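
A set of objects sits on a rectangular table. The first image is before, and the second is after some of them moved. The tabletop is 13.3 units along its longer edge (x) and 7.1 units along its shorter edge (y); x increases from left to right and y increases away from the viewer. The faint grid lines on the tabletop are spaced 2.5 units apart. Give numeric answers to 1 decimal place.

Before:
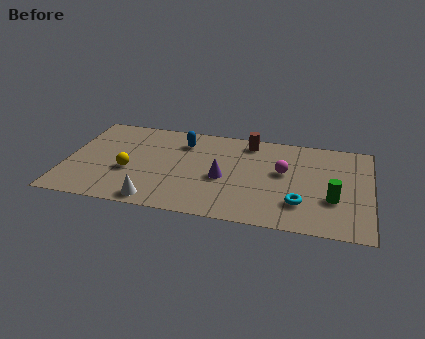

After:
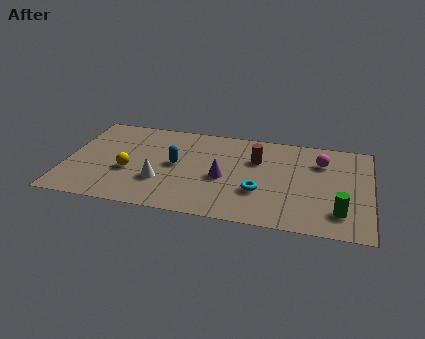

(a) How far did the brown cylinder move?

1.4

The brown cylinder moved from about (7.9, 6.1) to (8.3, 4.8), a distance of √(0.4² + 1.3²) ≈ 1.4.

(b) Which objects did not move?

the yellow sphere and the purple cone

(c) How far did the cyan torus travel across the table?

1.9

The cyan torus was near (10.3, 1.9) before and (8.5, 2.4) after, so it travelled √(1.8² + 0.5²) ≈ 1.9 units.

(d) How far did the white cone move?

1.5

The white cone was near (4.1, 0.8) before and (4.2, 2.3) after, so it travelled √(0.1² + 1.5²) ≈ 1.5 units.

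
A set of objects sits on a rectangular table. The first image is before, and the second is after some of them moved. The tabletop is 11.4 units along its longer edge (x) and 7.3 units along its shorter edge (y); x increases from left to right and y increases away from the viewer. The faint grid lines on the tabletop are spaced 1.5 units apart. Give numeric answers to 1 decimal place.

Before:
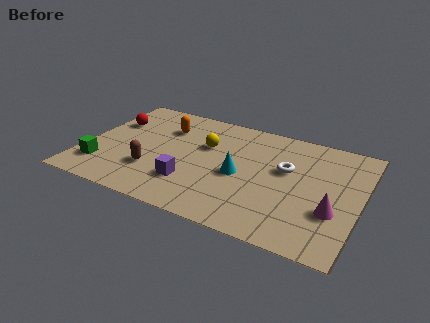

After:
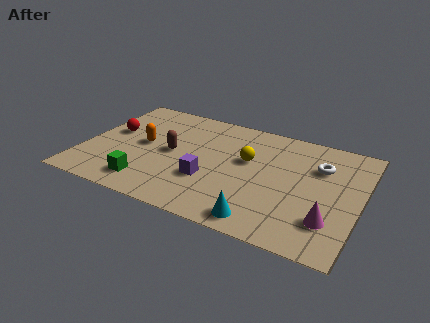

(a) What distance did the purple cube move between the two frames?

0.9

The purple cube moved from about (4.6, 2.0) to (5.3, 2.5), a distance of √(0.7² + 0.5²) ≈ 0.9.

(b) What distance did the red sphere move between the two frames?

0.7

The red sphere was near (0.9, 4.9) before and (1.0, 4.2) after, so it travelled √(0.1² + 0.7²) ≈ 0.7 units.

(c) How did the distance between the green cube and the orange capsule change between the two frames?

-1.7

The distance was about 4.2 in the first image and 2.5 in the second, so they moved 1.7 units closer together.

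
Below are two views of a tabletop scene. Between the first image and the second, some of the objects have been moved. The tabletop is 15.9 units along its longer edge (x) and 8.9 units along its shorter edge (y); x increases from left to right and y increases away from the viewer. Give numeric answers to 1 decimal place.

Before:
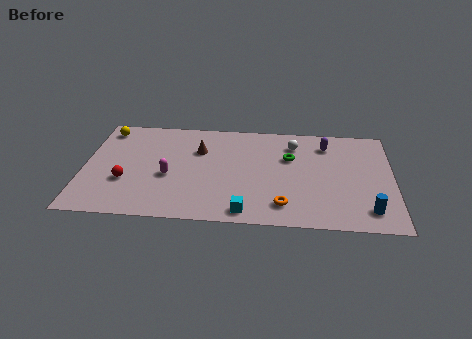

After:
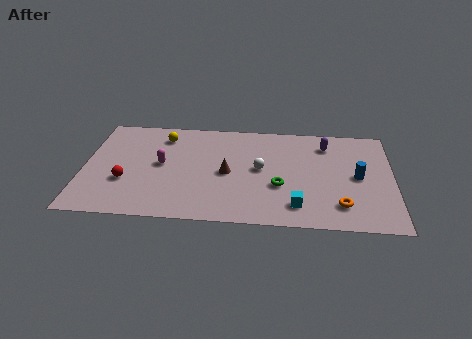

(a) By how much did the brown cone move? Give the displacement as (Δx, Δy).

(1.5, -1.9)

The brown cone was at about (5.9, 6.1) and moved to about (7.4, 4.2).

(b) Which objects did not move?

the purple capsule and the red sphere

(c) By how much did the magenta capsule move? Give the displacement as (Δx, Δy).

(-0.4, 1.0)

From the two frames, the magenta capsule sits at roughly (4.4, 3.7) before and (4.0, 4.7) after.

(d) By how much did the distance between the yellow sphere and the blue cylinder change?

-4.4

They were about 14.9 units apart before and 10.5 after — 4.4 units closer together.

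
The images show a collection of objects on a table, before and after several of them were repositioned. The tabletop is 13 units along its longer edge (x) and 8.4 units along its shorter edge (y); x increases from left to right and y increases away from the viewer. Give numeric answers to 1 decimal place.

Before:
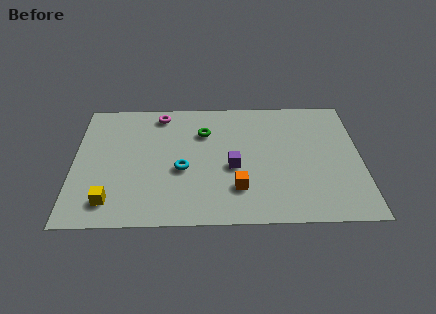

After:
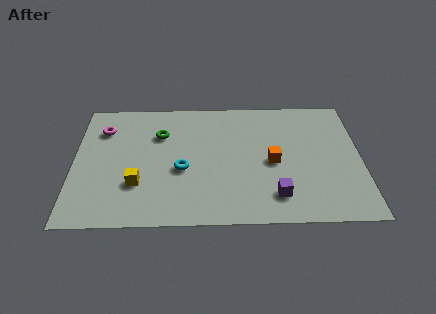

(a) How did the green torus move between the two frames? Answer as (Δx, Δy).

(-2.0, -0.1)

The green torus started near (5.9, 6.0) and ended near (3.9, 5.9).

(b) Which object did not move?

the cyan torus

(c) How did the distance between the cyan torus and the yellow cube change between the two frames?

-1.6

The distance was about 3.8 in the first image and 2.2 in the second, so they moved 1.6 units closer together.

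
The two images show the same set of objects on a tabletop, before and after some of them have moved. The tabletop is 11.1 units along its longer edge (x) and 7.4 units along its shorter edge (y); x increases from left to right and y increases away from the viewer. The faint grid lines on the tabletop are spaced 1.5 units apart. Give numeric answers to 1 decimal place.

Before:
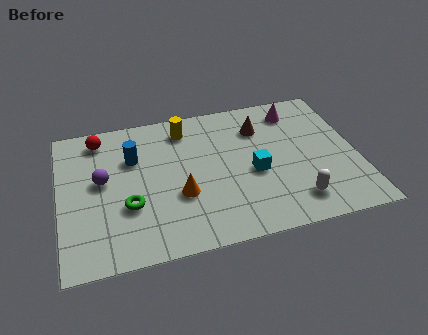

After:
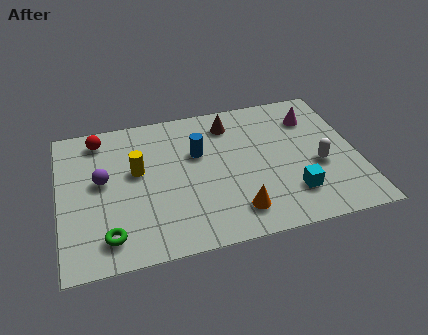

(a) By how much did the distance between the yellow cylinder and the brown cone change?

+1.1

They were about 2.9 units apart before and 4.0 after — 1.1 units further apart.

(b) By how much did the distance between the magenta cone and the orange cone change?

-0.4

Before: roughly 5.7 units apart; after: 5.3. That's 0.4 units closer together.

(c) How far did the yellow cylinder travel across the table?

2.6

From (4.8, 6.1) to (2.9, 4.3), the yellow cylinder covered √(1.9² + 1.8²) ≈ 2.6 units.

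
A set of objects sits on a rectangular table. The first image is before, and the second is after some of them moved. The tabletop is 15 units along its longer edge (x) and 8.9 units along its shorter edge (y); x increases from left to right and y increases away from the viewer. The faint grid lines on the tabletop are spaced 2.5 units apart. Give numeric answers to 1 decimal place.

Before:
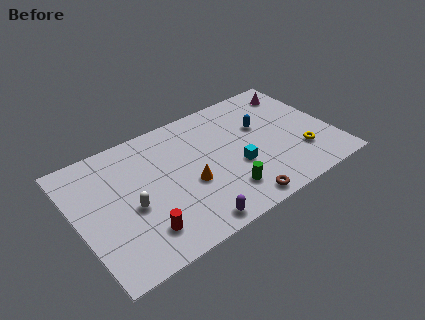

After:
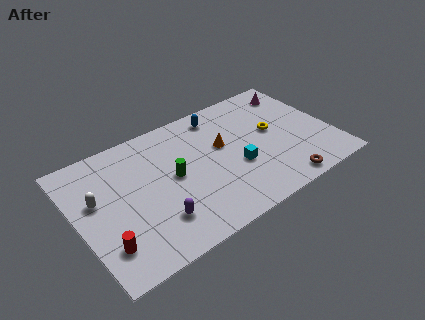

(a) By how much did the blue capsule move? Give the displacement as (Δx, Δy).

(-2.2, 2.0)

The blue capsule was at about (11.1, 5.6) and moved to about (8.9, 7.6).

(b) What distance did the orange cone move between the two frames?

2.9

The orange cone was near (6.4, 3.6) before and (8.7, 5.3) after, so it travelled √(2.3² + 1.7²) ≈ 2.9 units.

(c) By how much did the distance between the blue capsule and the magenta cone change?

+1.7

The distance was about 3.0 in the first image and 4.7 in the second, so they moved 1.7 units further apart.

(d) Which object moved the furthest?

the green cylinder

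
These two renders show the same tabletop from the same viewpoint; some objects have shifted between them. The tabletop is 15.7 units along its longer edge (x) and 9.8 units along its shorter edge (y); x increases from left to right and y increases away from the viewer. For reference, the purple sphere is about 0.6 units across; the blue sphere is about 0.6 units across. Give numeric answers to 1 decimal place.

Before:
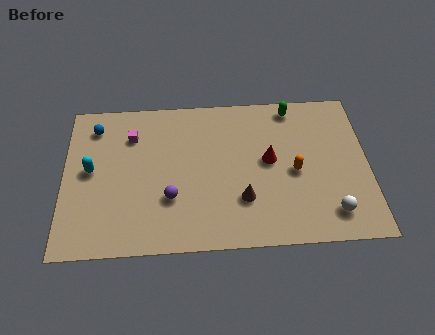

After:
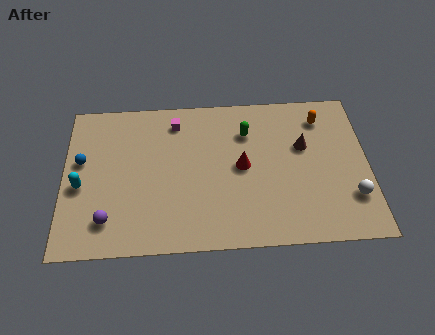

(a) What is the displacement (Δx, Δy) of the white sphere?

(1.1, 0.9)

From the two frames, the white sphere sits at roughly (13.7, 1.8) before and (14.8, 2.7) after.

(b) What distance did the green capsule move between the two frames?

2.8

From (11.9, 8.7) to (9.5, 7.2), the green capsule covered √(2.4² + 1.5²) ≈ 2.8 units.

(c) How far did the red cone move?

1.4

From (10.6, 5.3) to (9.2, 5.0), the red cone covered √(1.4² + 0.3²) ≈ 1.4 units.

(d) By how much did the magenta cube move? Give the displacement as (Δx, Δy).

(2.3, 0.8)

From the two frames, the magenta cube sits at roughly (3.5, 7.3) before and (5.8, 8.1) after.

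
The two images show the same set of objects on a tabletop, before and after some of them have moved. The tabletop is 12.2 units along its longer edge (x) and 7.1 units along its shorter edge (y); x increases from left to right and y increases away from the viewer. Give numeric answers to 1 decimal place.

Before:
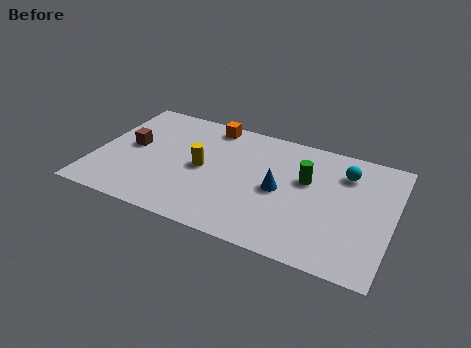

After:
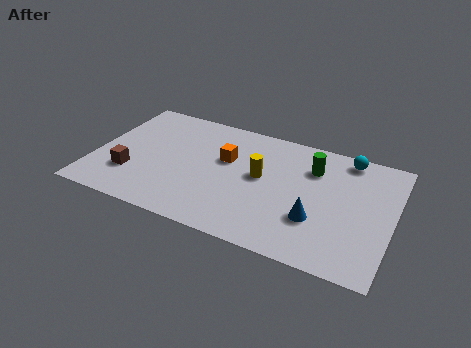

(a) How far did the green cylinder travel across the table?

0.8

The green cylinder was near (8.6, 4.4) before and (8.8, 5.2) after, so it travelled √(0.2² + 0.8²) ≈ 0.8 units.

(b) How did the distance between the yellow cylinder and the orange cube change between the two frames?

-1.2

They were about 2.8 units apart before and 1.6 after — 1.2 units closer together.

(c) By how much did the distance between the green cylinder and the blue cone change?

+1.5

The distance was about 1.4 in the first image and 2.9 in the second, so they moved 1.5 units further apart.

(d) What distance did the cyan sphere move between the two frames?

0.9

From (10.1, 5.4) to (10.1, 6.3), the cyan sphere covered √(0.0² + 0.9²) ≈ 0.9 units.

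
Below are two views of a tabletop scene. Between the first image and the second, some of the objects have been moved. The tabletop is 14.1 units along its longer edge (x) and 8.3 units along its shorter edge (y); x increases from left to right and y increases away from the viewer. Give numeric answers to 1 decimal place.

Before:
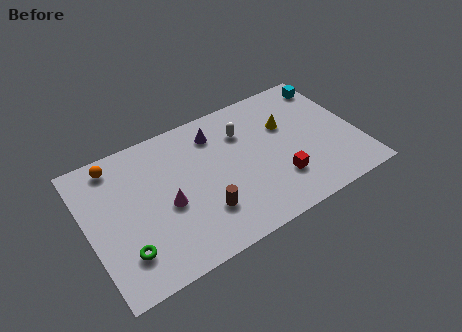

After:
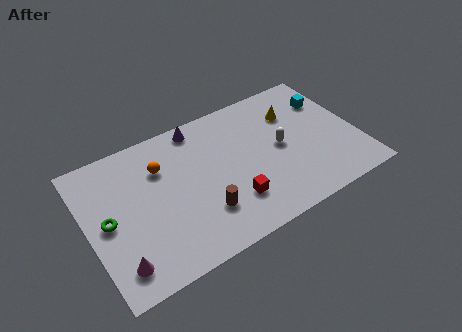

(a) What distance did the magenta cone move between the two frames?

3.5

The magenta cone was near (4.0, 3.6) before and (1.2, 1.5) after, so it travelled √(2.8² + 2.1²) ≈ 3.5 units.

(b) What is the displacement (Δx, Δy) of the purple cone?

(-0.8, 0.8)

From the two frames, the purple cone sits at roughly (7.0, 6.6) before and (6.2, 7.4) after.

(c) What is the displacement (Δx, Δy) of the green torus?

(-0.6, 2.1)

From the two frames, the green torus sits at roughly (1.6, 2.0) before and (1.0, 4.1) after.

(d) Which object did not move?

the brown cylinder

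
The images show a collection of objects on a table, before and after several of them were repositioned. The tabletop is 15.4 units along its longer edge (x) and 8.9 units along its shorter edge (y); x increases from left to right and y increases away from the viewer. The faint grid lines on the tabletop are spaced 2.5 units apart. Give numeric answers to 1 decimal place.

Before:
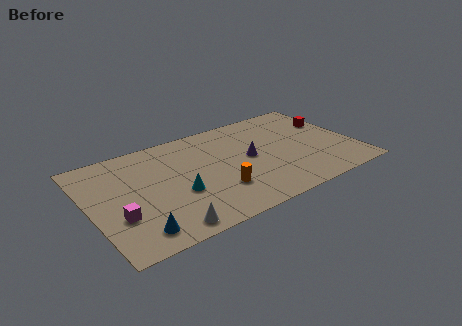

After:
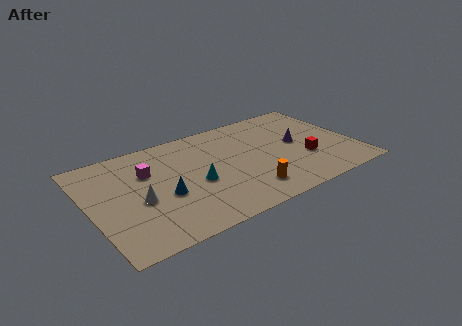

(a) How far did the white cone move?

3.0

The white cone was near (3.8, 1.0) before and (2.7, 3.8) after, so it travelled √(1.1² + 2.8²) ≈ 3.0 units.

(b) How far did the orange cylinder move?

1.8

From (7.1, 2.6) to (8.7, 1.8), the orange cylinder covered √(1.6² + 0.8²) ≈ 1.8 units.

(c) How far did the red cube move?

3.5

The red cube was near (14.5, 5.9) before and (12.4, 3.1) after, so it travelled √(2.1² + 2.8²) ≈ 3.5 units.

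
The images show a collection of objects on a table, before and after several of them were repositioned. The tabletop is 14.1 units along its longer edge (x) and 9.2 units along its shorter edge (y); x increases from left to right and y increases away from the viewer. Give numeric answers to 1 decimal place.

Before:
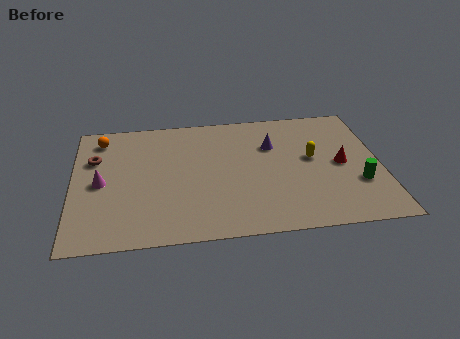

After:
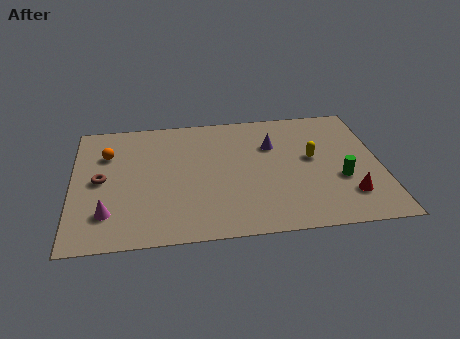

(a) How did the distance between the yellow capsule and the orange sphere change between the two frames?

-0.5

Before: roughly 10.0 units apart; after: 9.5. That's 0.5 units closer together.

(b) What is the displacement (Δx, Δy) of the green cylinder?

(-0.8, 0.4)

The green cylinder was at about (13.0, 3.0) and moved to about (12.2, 3.4).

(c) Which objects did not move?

the purple cone and the yellow capsule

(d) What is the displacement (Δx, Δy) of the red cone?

(0.2, -2.3)

The red cone started near (12.3, 4.5) and ended near (12.5, 2.2).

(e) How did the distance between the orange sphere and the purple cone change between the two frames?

-0.4

The distance was about 8.0 in the first image and 7.6 in the second, so they moved 0.4 units closer together.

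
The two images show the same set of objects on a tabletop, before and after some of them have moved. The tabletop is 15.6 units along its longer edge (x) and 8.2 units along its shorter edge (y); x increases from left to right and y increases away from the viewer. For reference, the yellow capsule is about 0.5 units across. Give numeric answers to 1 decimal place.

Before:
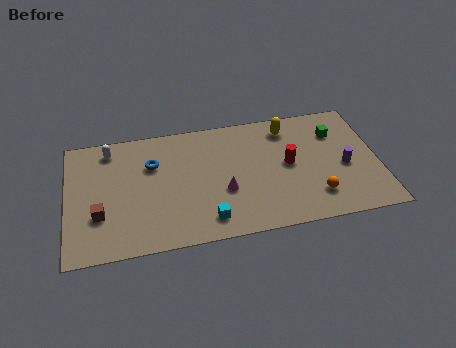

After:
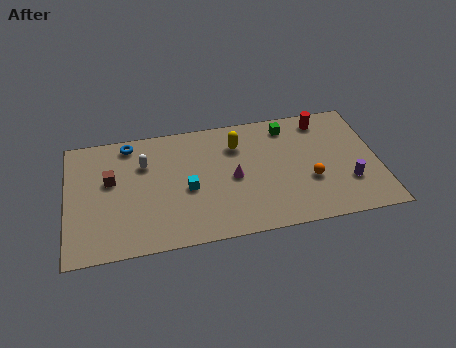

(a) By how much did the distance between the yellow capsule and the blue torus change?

-1.5

They were about 7.0 units apart before and 5.5 after — 1.5 units closer together.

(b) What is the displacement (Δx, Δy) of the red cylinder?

(1.9, 2.7)

The red cylinder started near (11.1, 4.3) and ended near (13.0, 7.0).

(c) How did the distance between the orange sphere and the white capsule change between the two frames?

-2.7

The distance was about 11.3 in the first image and 8.6 in the second, so they moved 2.7 units closer together.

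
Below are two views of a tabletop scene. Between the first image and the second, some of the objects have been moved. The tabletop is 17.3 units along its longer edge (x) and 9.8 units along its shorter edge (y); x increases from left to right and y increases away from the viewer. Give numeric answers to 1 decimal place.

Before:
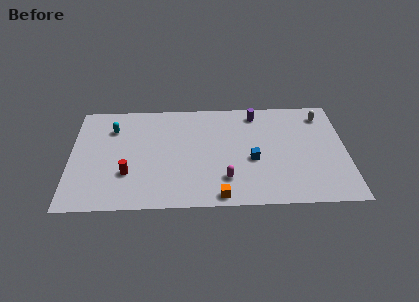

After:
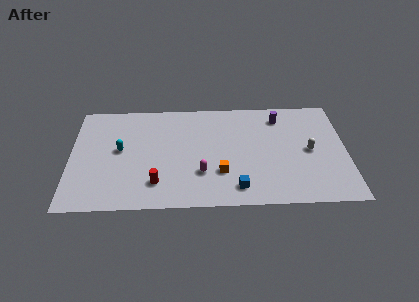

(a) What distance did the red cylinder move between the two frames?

2.0

The red cylinder moved from about (3.6, 3.1) to (5.4, 2.2), a distance of √(1.8² + 0.9²) ≈ 2.0.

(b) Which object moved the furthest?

the white capsule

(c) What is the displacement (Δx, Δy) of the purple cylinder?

(1.5, -0.4)

The purple cylinder started near (11.7, 8.4) and ended near (13.2, 8.0).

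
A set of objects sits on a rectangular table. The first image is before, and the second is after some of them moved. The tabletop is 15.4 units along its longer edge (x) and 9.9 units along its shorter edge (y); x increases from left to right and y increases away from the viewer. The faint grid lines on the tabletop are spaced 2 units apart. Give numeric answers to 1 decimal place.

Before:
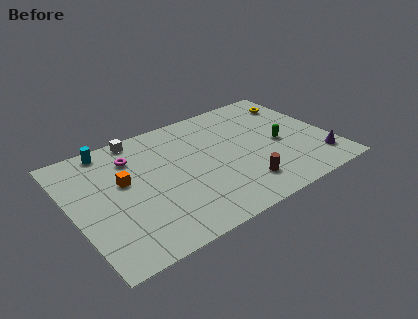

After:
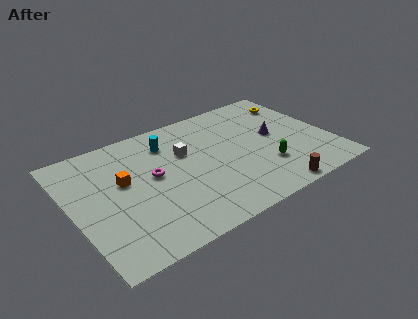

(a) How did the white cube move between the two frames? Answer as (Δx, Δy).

(2.4, -2.6)

From the two frames, the white cube sits at roughly (4.5, 9.0) before and (6.9, 6.4) after.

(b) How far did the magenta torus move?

2.3

The magenta torus moved from about (3.9, 7.5) to (4.8, 5.4), a distance of √(0.9² + 2.1²) ≈ 2.3.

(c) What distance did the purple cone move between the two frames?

3.9

The purple cone was near (14.3, 2.0) before and (12.3, 5.3) after, so it travelled √(2.0² + 3.3²) ≈ 3.9 units.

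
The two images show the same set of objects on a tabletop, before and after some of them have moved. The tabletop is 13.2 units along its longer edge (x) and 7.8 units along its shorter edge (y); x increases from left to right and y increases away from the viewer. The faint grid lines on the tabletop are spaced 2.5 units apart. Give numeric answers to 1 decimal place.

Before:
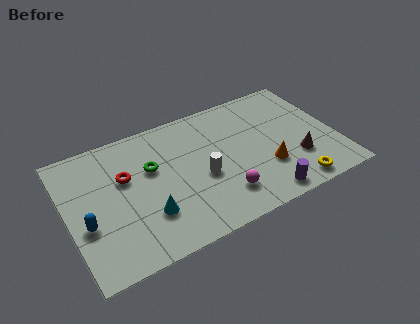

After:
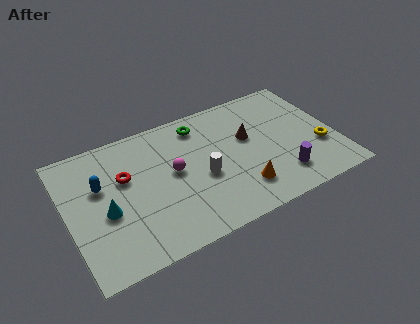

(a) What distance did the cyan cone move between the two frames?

2.1

From (3.7, 2.3) to (1.8, 3.3), the cyan cone covered √(1.9² + 1.0²) ≈ 2.1 units.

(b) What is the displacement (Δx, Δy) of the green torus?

(2.6, 1.6)

The green torus started near (4.2, 4.9) and ended near (6.8, 6.5).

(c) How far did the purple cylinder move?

1.3

From (9.2, 0.9) to (10.2, 1.7), the purple cylinder covered √(1.0² + 0.8²) ≈ 1.3 units.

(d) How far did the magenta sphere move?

3.2

The magenta sphere moved from about (7.3, 1.8) to (5.2, 4.2), a distance of √(2.1² + 2.4²) ≈ 3.2.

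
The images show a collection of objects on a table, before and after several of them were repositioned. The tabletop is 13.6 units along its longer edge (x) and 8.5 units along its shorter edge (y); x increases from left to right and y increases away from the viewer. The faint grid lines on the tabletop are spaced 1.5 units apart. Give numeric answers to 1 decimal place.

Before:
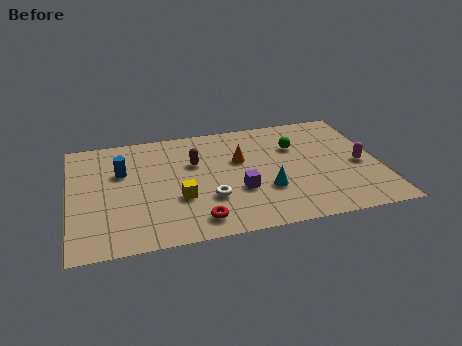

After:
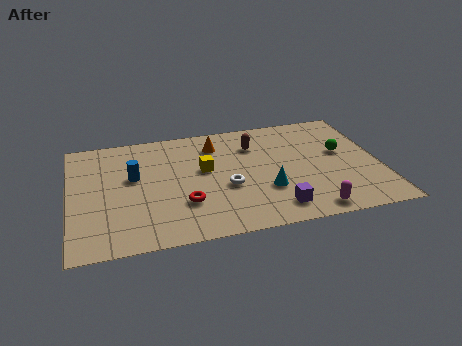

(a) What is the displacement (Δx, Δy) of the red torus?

(-0.5, 1.3)

The red torus started near (5.4, 1.3) and ended near (4.9, 2.6).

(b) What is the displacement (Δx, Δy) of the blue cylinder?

(0.5, -0.5)

The blue cylinder was at about (2.3, 5.5) and moved to about (2.8, 5.0).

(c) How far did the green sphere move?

2.2

From (10.0, 5.8) to (12.0, 4.9), the green sphere covered √(2.0² + 0.9²) ≈ 2.2 units.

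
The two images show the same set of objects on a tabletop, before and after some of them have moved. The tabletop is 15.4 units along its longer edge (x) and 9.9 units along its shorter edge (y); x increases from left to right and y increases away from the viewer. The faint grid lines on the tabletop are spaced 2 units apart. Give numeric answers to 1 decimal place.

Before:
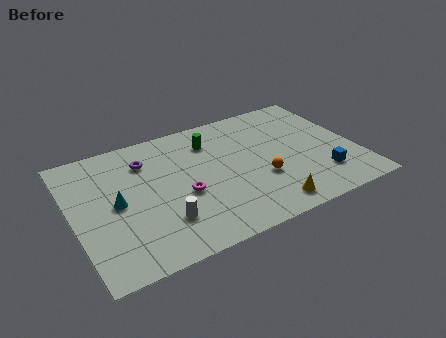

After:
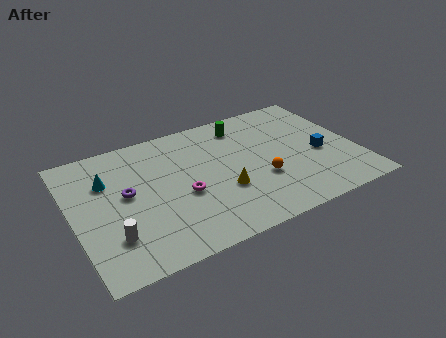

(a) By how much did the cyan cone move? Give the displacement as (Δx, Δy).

(-0.3, 1.9)

From the two frames, the cyan cone sits at roughly (2.3, 4.9) before and (2.0, 6.8) after.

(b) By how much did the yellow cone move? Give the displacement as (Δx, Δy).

(-2.1, 2.2)

From the two frames, the yellow cone sits at roughly (10.0, 1.3) before and (7.9, 3.5) after.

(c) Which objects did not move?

the magenta torus and the orange sphere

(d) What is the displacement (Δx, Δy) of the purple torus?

(-1.3, -2.1)

From the two frames, the purple torus sits at roughly (4.2, 7.5) before and (2.9, 5.4) after.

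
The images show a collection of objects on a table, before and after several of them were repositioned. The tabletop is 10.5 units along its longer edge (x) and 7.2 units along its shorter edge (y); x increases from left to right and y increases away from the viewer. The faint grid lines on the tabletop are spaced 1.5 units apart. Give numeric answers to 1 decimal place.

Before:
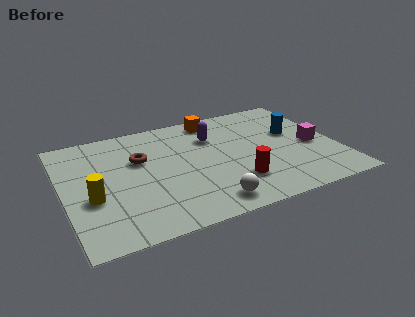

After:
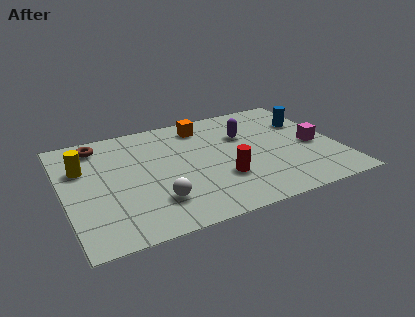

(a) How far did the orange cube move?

0.6

From (6.1, 6.3) to (5.6, 6.0), the orange cube covered √(0.5² + 0.3²) ≈ 0.6 units.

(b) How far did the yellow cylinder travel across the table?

2.0

From (1.0, 2.8) to (0.8, 4.8), the yellow cylinder covered √(0.2² + 2.0²) ≈ 2.0 units.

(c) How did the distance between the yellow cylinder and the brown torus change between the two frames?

-1.2

They were about 2.7 units apart before and 1.5 after — 1.2 units closer together.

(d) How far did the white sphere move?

2.1

The white sphere was near (5.2, 1.0) before and (3.3, 1.8) after, so it travelled √(1.9² + 0.8²) ≈ 2.1 units.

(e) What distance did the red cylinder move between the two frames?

0.6

The red cylinder moved from about (6.4, 1.9) to (5.9, 2.3), a distance of √(0.5² + 0.4²) ≈ 0.6.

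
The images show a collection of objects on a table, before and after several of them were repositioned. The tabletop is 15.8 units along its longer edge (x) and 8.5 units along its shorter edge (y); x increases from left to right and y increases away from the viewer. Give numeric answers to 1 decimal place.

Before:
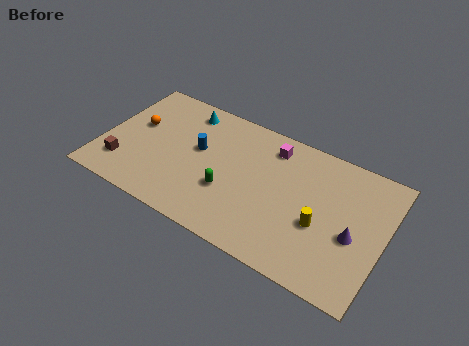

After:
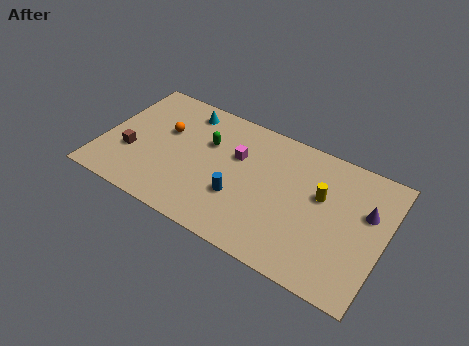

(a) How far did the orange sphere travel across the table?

1.6

The orange sphere was near (1.7, 5.0) before and (3.3, 5.3) after, so it travelled √(1.6² + 0.3²) ≈ 1.6 units.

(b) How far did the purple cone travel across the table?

1.9

The purple cone moved from about (14.2, 3.6) to (14.7, 5.4), a distance of √(0.5² + 1.8²) ≈ 1.9.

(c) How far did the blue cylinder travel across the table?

3.3

From (5.3, 4.9) to (7.9, 2.9), the blue cylinder covered √(2.6² + 2.0²) ≈ 3.3 units.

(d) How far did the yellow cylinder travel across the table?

1.8

From (12.4, 3.4) to (12.2, 5.2), the yellow cylinder covered √(0.2² + 1.8²) ≈ 1.8 units.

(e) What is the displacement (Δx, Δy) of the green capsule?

(-1.6, 2.6)

The green capsule started near (7.3, 3.0) and ended near (5.7, 5.6).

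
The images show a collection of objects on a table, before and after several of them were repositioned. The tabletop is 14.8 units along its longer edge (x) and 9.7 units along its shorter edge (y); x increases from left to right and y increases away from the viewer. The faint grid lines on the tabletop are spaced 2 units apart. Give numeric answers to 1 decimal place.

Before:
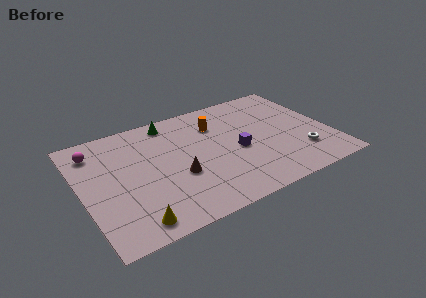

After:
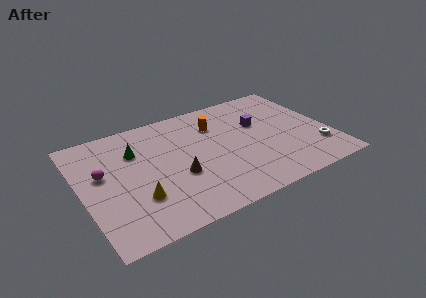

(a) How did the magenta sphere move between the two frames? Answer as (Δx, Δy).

(0.2, -2.1)

The magenta sphere started near (1.1, 7.8) and ended near (1.3, 5.7).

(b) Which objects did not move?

the brown cone and the orange cylinder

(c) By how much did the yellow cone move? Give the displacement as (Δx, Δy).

(0.5, 1.7)

From the two frames, the yellow cone sits at roughly (2.5, 1.2) before and (3.0, 2.9) after.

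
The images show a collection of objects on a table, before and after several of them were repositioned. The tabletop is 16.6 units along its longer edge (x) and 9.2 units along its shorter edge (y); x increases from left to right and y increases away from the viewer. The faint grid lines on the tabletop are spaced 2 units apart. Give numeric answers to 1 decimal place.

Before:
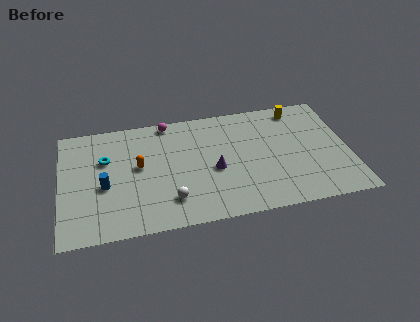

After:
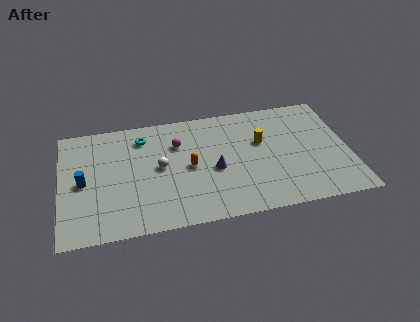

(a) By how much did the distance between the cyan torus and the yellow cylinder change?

-4.5

They were about 11.5 units apart before and 7.0 after — 4.5 units closer together.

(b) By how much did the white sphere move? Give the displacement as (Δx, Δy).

(-0.5, 2.7)

The white sphere started near (6.2, 2.1) and ended near (5.7, 4.8).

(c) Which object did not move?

the purple cone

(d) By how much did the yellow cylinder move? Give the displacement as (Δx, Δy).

(-2.3, -2.3)

The yellow cylinder started near (13.9, 8.0) and ended near (11.6, 5.7).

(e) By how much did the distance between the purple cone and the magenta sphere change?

-1.9

They were about 5.1 units apart before and 3.2 after — 1.9 units closer together.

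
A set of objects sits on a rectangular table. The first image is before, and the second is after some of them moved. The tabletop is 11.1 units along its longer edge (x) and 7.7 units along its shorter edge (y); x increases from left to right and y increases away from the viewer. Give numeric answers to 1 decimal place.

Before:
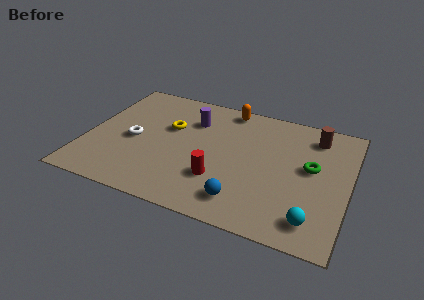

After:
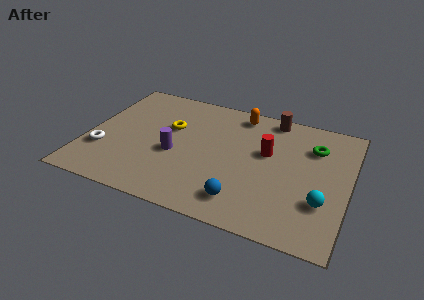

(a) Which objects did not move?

the yellow torus and the blue sphere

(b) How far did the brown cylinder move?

2.0

The brown cylinder was near (9.5, 6.3) before and (7.6, 6.9) after, so it travelled √(1.9² + 0.6²) ≈ 2.0 units.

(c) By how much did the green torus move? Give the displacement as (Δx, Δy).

(0.0, 1.3)

From the two frames, the green torus sits at roughly (9.5, 4.3) before and (9.5, 5.6) after.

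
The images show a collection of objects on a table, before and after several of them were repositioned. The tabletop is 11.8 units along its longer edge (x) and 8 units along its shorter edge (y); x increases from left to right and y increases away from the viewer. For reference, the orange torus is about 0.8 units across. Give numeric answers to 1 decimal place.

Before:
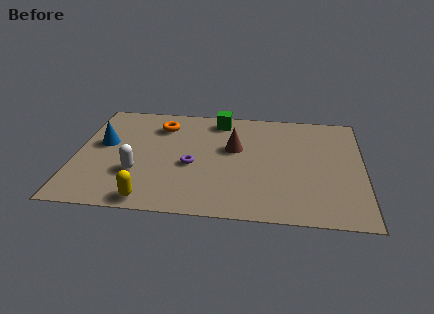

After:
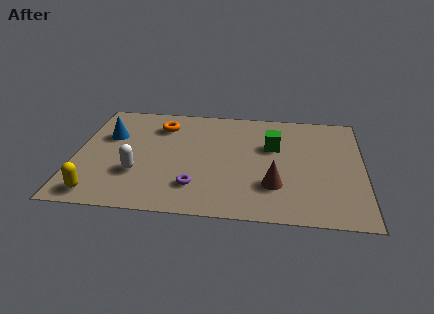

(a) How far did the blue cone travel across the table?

0.6

The blue cone was near (1.1, 4.6) before and (1.3, 5.2) after, so it travelled √(0.2² + 0.6²) ≈ 0.6 units.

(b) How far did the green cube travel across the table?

2.9

The green cube moved from about (5.8, 6.9) to (8.1, 5.1), a distance of √(2.3² + 1.8²) ≈ 2.9.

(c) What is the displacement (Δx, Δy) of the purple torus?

(0.2, -1.5)

The purple torus was at about (4.8, 3.4) and moved to about (5.0, 1.9).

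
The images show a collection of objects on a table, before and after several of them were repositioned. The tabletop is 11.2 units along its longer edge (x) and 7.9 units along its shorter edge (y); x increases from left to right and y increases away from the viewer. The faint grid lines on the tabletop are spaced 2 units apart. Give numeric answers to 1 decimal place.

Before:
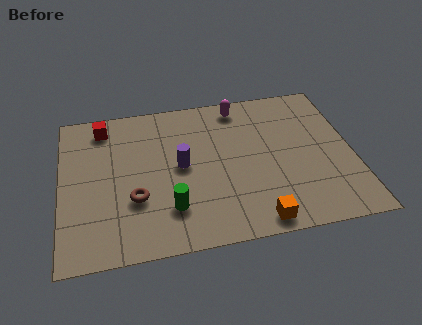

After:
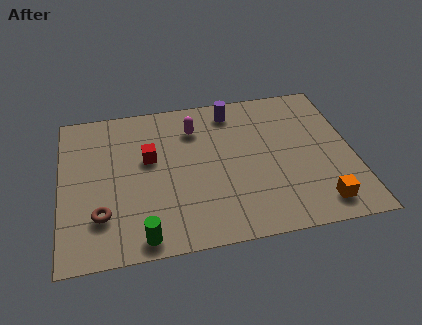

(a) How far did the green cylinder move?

1.6

From (4.1, 2.0) to (3.0, 0.8), the green cylinder covered √(1.1² + 1.2²) ≈ 1.6 units.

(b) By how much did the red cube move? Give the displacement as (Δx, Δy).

(1.7, -2.0)

The red cube was at about (1.7, 6.7) and moved to about (3.4, 4.7).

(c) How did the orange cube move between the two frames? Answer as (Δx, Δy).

(2.4, 0.4)

The orange cube was at about (7.3, 0.8) and moved to about (9.7, 1.2).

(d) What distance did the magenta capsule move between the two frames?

2.0

The magenta capsule moved from about (7.0, 6.9) to (5.2, 6.0), a distance of √(1.8² + 0.9²) ≈ 2.0.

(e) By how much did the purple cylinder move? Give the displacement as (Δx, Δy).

(2.1, 2.6)

From the two frames, the purple cylinder sits at roughly (4.6, 4.1) before and (6.7, 6.7) after.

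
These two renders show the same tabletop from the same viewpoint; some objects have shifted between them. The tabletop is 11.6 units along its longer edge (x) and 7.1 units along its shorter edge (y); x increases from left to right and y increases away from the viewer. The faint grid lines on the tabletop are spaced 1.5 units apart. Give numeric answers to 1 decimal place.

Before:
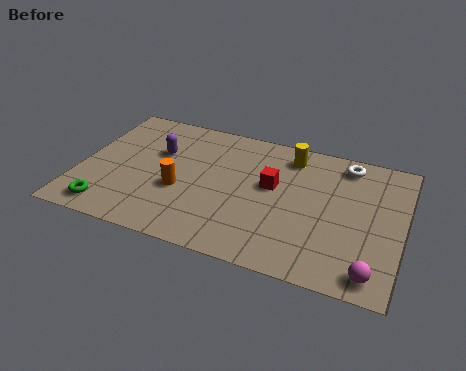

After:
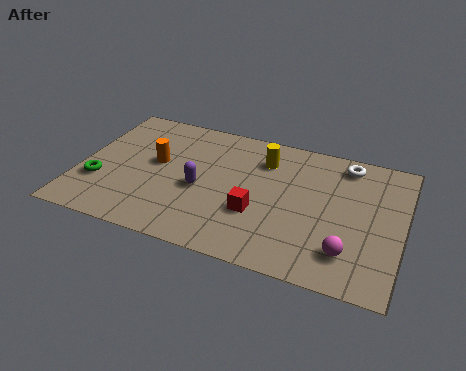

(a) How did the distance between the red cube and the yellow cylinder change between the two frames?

+1.0

The distance was about 1.9 in the first image and 2.9 in the second, so they moved 1.0 units further apart.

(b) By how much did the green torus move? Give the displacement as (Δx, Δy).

(-0.5, 1.3)

The green torus was at about (1.3, 1.0) and moved to about (0.8, 2.3).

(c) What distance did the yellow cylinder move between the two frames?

1.0

From (7.4, 5.9) to (6.5, 5.4), the yellow cylinder covered √(0.9² + 0.5²) ≈ 1.0 units.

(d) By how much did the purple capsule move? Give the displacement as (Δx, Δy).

(1.7, -1.5)

The purple capsule started near (2.7, 4.6) and ended near (4.4, 3.1).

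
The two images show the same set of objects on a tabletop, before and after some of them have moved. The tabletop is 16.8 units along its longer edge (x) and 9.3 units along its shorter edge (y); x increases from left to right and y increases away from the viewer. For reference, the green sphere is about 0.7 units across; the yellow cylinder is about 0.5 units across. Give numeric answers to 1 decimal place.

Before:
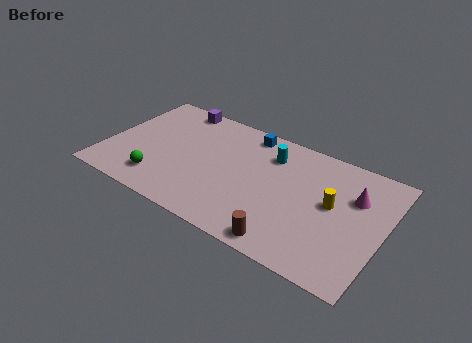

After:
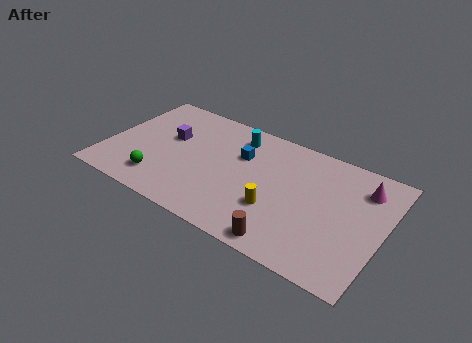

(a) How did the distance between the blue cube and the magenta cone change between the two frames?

+0.3

The distance was about 7.1 in the first image and 7.4 in the second, so they moved 0.3 units further apart.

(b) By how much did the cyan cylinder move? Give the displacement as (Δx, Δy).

(-2.2, 0.5)

The cyan cylinder started near (9.7, 7.1) and ended near (7.5, 7.6).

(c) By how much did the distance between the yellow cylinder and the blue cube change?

-2.4

They were about 6.4 units apart before and 4.0 after — 2.4 units closer together.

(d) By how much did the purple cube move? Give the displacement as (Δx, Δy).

(0.1, -2.8)

The purple cube was at about (3.5, 8.4) and moved to about (3.6, 5.6).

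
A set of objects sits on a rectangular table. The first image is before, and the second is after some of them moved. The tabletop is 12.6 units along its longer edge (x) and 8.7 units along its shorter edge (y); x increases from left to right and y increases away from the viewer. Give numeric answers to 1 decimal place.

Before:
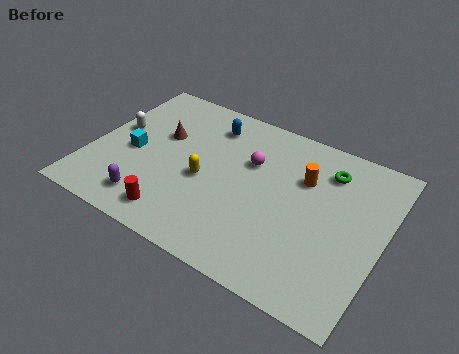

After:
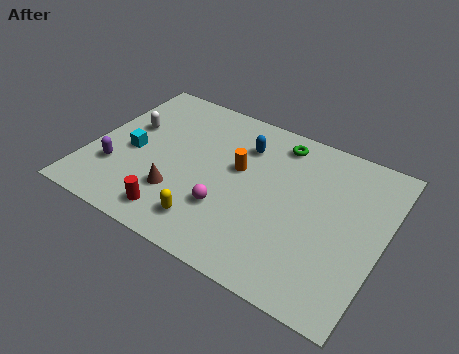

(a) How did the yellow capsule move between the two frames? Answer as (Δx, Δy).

(0.6, -2.2)

From the two frames, the yellow capsule sits at roughly (5.0, 3.8) before and (5.6, 1.6) after.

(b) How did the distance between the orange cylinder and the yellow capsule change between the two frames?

-0.9

Before: roughly 4.5 units apart; after: 3.6. That's 0.9 units closer together.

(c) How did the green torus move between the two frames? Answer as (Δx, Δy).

(-2.2, 0.6)

The green torus started near (9.9, 6.8) and ended near (7.7, 7.4).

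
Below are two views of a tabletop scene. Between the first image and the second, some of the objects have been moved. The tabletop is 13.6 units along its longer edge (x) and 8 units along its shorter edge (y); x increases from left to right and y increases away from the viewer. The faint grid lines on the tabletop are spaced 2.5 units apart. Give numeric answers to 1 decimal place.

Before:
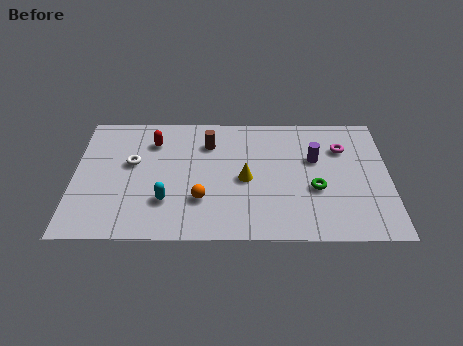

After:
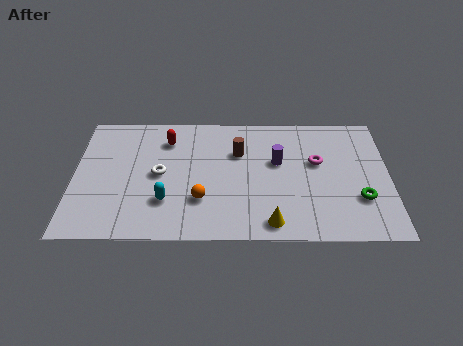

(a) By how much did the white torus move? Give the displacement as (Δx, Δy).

(1.2, -0.7)

The white torus started near (2.5, 4.7) and ended near (3.7, 4.0).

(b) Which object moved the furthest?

the yellow cone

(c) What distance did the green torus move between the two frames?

2.0

From (10.4, 3.1) to (12.3, 2.5), the green torus covered √(1.9² + 0.6²) ≈ 2.0 units.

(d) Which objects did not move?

the cyan capsule and the orange sphere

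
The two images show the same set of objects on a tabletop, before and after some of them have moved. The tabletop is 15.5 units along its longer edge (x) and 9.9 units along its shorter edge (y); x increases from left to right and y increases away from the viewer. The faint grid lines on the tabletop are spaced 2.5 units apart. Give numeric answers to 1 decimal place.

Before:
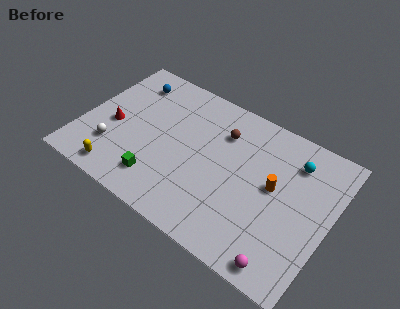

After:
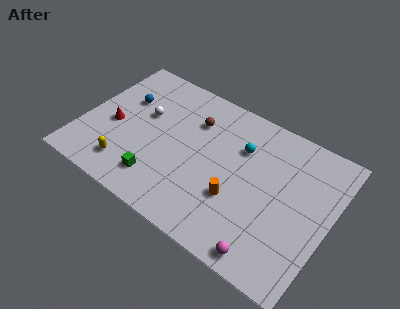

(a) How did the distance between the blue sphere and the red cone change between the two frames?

-1.5

They were about 3.7 units apart before and 2.2 after — 1.5 units closer together.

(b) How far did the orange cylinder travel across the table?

2.8

The orange cylinder moved from about (12.0, 5.4) to (10.0, 3.4), a distance of √(2.0² + 2.0²) ≈ 2.8.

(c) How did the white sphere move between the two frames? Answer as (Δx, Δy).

(1.4, 3.3)

The white sphere started near (2.2, 2.7) and ended near (3.6, 6.0).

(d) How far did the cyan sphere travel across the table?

3.3

The cyan sphere moved from about (12.9, 7.7) to (9.7, 6.9), a distance of √(3.2² + 0.8²) ≈ 3.3.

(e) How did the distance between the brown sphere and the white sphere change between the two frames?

-4.5

They were about 7.7 units apart before and 3.2 after — 4.5 units closer together.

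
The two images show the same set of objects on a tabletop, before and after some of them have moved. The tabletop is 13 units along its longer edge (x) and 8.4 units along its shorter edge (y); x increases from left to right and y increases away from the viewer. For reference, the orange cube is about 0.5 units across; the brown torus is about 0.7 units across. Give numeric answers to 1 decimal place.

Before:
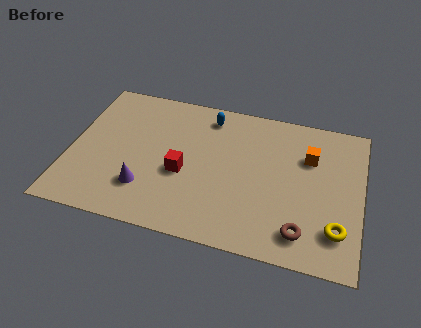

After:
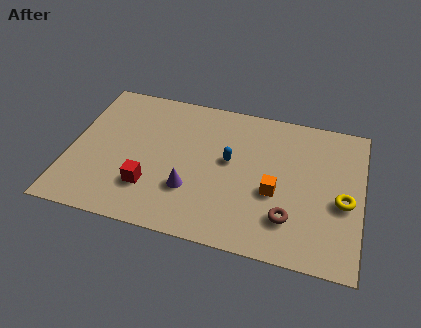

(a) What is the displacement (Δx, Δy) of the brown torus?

(-0.6, 0.6)

From the two frames, the brown torus sits at roughly (10.5, 1.5) before and (9.9, 2.1) after.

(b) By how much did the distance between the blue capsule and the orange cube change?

-2.3

They were about 4.8 units apart before and 2.5 after — 2.3 units closer together.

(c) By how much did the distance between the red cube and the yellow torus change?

+1.5

They were about 7.1 units apart before and 8.6 after — 1.5 units further apart.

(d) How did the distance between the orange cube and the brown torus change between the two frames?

-2.8

The distance was about 4.3 in the first image and 1.5 in the second, so they moved 2.8 units closer together.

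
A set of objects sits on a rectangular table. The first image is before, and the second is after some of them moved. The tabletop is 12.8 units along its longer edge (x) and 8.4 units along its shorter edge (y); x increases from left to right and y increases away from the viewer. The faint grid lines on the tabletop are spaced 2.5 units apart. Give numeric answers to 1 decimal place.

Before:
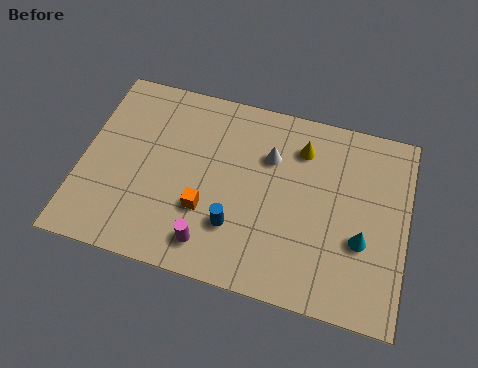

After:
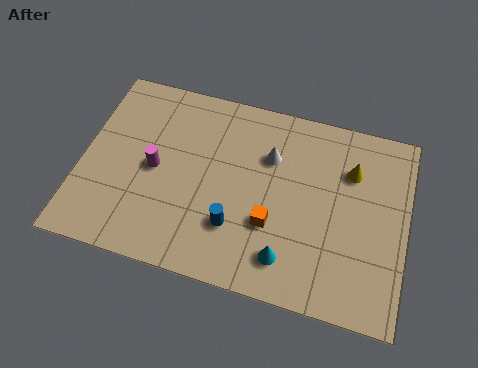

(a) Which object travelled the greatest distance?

the magenta cylinder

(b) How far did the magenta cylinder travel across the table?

3.6

The magenta cylinder moved from about (5.3, 1.4) to (2.9, 4.1), a distance of √(2.4² + 2.7²) ≈ 3.6.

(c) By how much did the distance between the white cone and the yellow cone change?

+1.8

Before: roughly 1.4 units apart; after: 3.2. That's 1.8 units further apart.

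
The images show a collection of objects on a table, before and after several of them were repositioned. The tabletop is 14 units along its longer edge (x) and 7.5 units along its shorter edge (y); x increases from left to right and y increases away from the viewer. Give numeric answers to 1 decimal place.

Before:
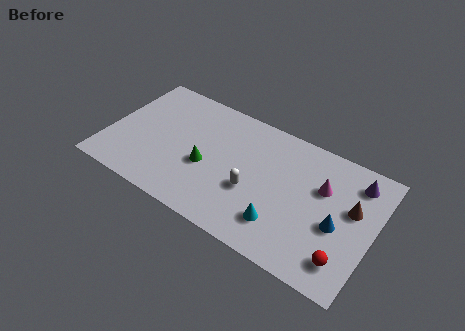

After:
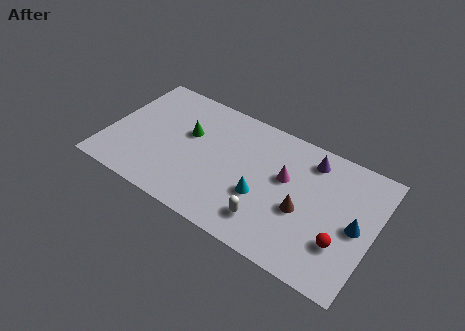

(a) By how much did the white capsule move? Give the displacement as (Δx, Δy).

(1.0, -1.3)

The white capsule started near (7.8, 2.9) and ended near (8.8, 1.6).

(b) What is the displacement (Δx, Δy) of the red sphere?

(-0.3, 0.8)

From the two frames, the red sphere sits at roughly (12.8, 1.5) before and (12.5, 2.3) after.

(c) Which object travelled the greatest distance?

the brown cone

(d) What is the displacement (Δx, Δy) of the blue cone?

(0.9, 0.4)

From the two frames, the blue cone sits at roughly (12.2, 3.2) before and (13.1, 3.6) after.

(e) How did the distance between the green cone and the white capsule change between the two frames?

+3.1

Before: roughly 2.5 units apart; after: 5.6. That's 3.1 units further apart.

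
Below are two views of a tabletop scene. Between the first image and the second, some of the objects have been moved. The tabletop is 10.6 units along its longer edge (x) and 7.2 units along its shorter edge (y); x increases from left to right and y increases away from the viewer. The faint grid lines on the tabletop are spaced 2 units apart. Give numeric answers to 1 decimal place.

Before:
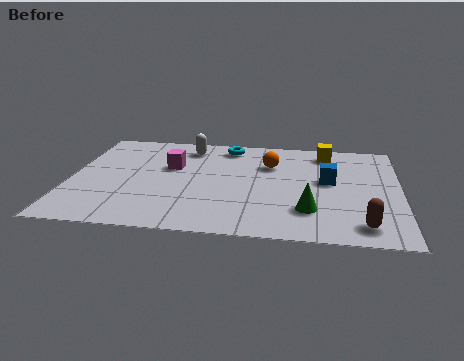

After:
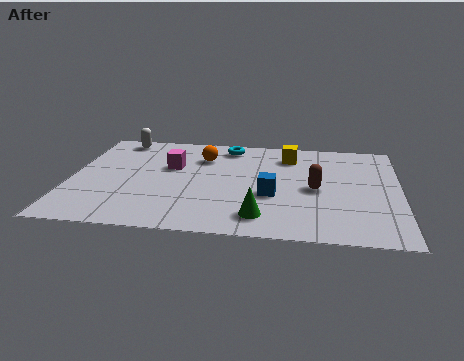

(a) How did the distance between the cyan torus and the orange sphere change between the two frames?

-0.6

The distance was about 1.8 in the first image and 1.2 in the second, so they moved 0.6 units closer together.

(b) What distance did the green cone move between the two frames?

1.6

The green cone moved from about (7.7, 1.9) to (6.2, 1.3), a distance of √(1.5² + 0.6²) ≈ 1.6.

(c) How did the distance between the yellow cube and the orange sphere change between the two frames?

+0.7

Before: roughly 2.1 units apart; after: 2.8. That's 0.7 units further apart.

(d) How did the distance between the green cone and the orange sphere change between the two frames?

+1.1

Before: roughly 3.4 units apart; after: 4.5. That's 1.1 units further apart.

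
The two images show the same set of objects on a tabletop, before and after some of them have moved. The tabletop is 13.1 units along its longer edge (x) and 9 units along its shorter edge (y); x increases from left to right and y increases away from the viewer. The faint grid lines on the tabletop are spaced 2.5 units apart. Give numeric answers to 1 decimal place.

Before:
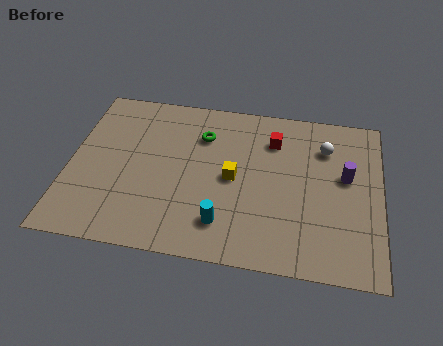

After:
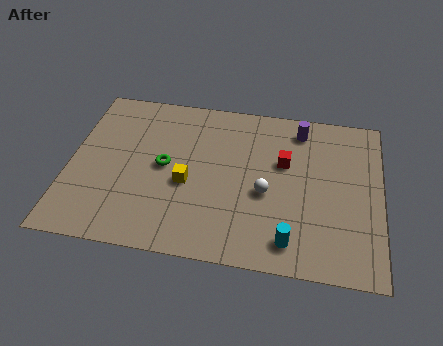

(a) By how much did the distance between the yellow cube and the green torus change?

-1.3

The distance was about 2.6 in the first image and 1.3 in the second, so they moved 1.3 units closer together.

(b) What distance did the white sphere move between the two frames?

3.8

The white sphere was near (10.7, 6.7) before and (8.3, 3.8) after, so it travelled √(2.4² + 2.9²) ≈ 3.8 units.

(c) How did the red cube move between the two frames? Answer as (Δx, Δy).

(0.5, -1.2)

The red cube started near (8.5, 6.8) and ended near (9.0, 5.6).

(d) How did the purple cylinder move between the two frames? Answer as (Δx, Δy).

(-2.0, 2.4)

From the two frames, the purple cylinder sits at roughly (11.6, 5.2) before and (9.6, 7.6) after.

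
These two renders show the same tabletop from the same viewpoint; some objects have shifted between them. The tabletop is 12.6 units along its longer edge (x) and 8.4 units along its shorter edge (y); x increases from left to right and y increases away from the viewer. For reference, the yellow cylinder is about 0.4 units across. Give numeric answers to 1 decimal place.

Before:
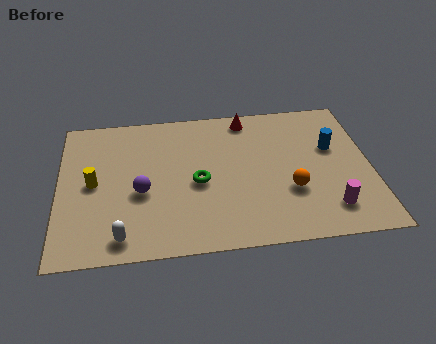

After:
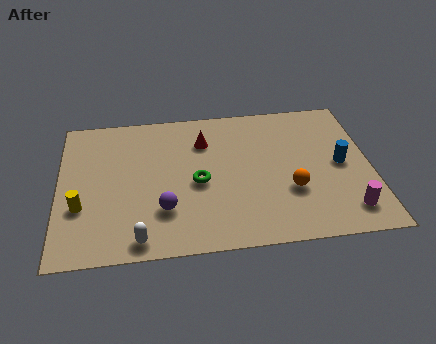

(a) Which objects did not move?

the green torus and the orange sphere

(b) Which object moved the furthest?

the red cone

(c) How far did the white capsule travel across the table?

0.7

The white capsule moved from about (2.5, 1.1) to (3.2, 0.9), a distance of √(0.7² + 0.2²) ≈ 0.7.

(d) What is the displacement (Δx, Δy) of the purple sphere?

(0.9, -1.1)

The purple sphere was at about (3.3, 3.5) and moved to about (4.2, 2.4).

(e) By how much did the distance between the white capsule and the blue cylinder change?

-0.7

They were about 9.5 units apart before and 8.8 after — 0.7 units closer together.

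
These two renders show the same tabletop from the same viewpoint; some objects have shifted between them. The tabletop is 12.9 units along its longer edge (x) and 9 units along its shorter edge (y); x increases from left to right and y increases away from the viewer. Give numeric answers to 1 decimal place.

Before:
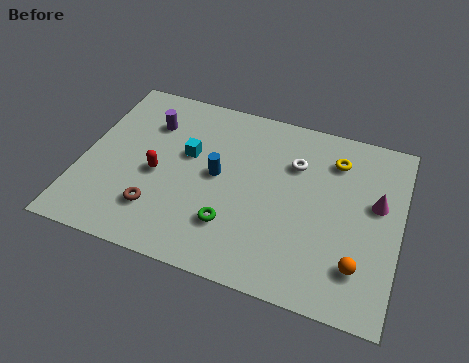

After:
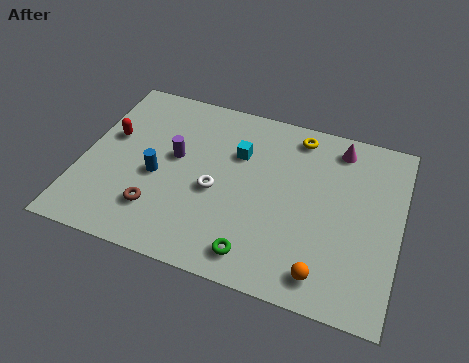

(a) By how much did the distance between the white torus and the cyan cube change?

-2.1

They were about 4.4 units apart before and 2.3 after — 2.1 units closer together.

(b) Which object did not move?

the brown torus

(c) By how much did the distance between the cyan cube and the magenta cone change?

-3.4

The distance was about 7.7 in the first image and 4.3 in the second, so they moved 3.4 units closer together.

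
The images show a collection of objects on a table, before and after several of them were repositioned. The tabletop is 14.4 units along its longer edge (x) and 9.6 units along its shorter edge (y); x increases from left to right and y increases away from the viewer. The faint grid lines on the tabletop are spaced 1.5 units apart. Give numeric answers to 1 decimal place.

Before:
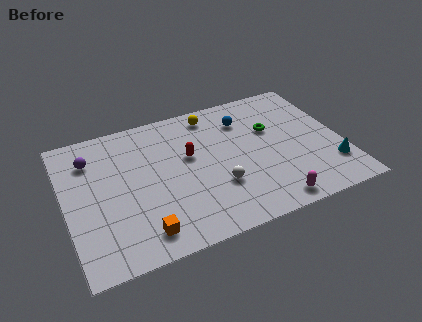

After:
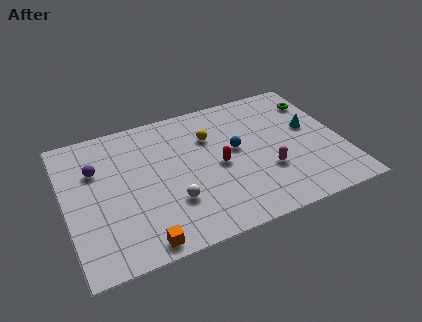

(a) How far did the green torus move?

2.9

From (10.9, 6.1) to (13.5, 7.4), the green torus covered √(2.6² + 1.3²) ≈ 2.9 units.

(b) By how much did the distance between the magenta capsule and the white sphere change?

+1.7

They were about 3.3 units apart before and 5.0 after — 1.7 units further apart.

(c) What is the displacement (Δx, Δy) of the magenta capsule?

(0.1, 2.2)

The magenta capsule was at about (10.2, 1.0) and moved to about (10.3, 3.2).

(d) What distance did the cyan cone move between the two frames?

3.2

From (13.6, 2.4) to (12.9, 5.5), the cyan cone covered √(0.7² + 3.1²) ≈ 3.2 units.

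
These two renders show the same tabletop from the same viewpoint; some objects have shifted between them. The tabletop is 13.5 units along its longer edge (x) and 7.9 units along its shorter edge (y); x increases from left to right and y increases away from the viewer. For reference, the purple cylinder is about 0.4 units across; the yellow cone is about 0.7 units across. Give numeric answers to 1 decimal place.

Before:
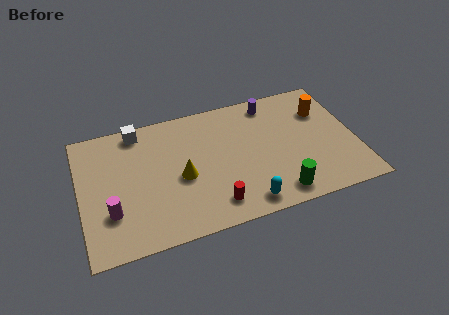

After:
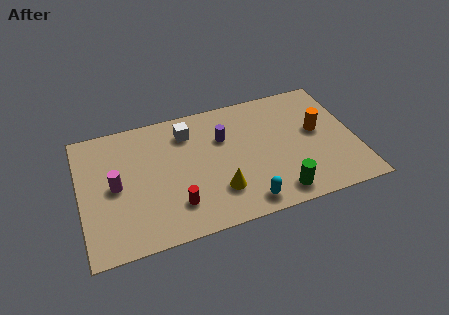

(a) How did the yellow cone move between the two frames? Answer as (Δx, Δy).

(1.7, -1.4)

The yellow cone started near (4.9, 3.5) and ended near (6.6, 2.1).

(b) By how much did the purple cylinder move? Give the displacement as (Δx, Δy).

(-2.5, -1.5)

From the two frames, the purple cylinder sits at roughly (9.6, 6.8) before and (7.1, 5.3) after.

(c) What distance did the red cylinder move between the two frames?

1.9

From (6.3, 1.4) to (4.5, 1.9), the red cylinder covered √(1.8² + 0.5²) ≈ 1.9 units.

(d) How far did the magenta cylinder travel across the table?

1.5

The magenta cylinder was near (1.4, 2.4) before and (1.7, 3.9) after, so it travelled √(0.3² + 1.5²) ≈ 1.5 units.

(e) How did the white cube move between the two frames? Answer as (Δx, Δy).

(2.4, -0.8)

The white cube started near (3.0, 7.0) and ended near (5.4, 6.2).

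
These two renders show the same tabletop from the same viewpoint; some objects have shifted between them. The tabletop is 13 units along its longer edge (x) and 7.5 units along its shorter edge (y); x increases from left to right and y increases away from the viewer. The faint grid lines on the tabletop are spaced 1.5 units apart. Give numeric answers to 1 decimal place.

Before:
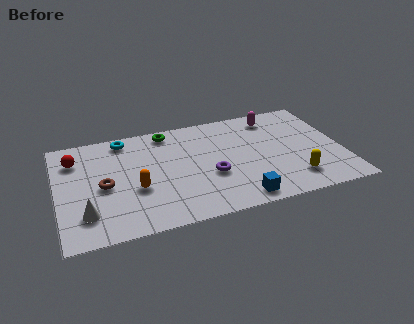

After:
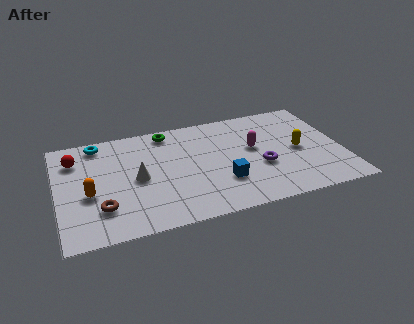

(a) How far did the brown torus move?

1.5

The brown torus moved from about (2.1, 3.5) to (1.9, 2.0), a distance of √(0.2² + 1.5²) ≈ 1.5.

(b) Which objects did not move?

the green torus and the red sphere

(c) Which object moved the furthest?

the white cone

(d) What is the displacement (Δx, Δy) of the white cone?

(2.4, 1.8)

The white cone started near (1.2, 1.8) and ended near (3.6, 3.6).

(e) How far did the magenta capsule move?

2.3

The magenta capsule was near (10.1, 6.3) before and (9.0, 4.3) after, so it travelled √(1.1² + 2.0²) ≈ 2.3 units.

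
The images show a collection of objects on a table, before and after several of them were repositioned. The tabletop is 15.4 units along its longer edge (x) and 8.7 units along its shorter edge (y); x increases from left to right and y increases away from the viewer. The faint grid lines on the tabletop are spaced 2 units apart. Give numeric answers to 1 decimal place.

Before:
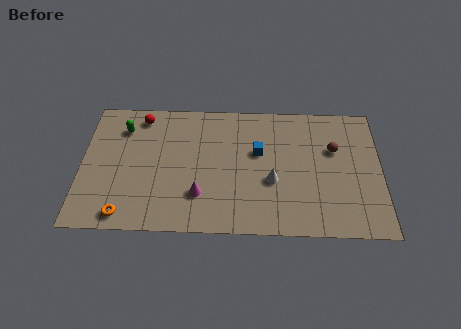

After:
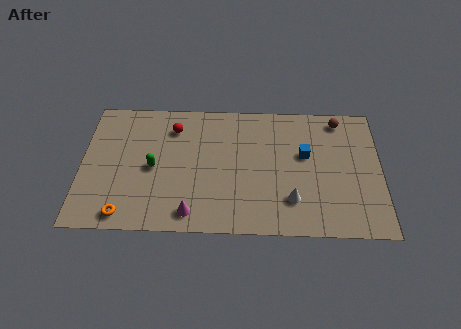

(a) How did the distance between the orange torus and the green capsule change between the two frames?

-2.3

The distance was about 5.7 in the first image and 3.4 in the second, so they moved 2.3 units closer together.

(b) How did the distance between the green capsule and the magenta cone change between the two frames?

-2.4

Before: roughly 5.9 units apart; after: 3.5. That's 2.4 units closer together.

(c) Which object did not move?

the orange torus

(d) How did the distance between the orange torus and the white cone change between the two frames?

+0.7

They were about 7.9 units apart before and 8.6 after — 0.7 units further apart.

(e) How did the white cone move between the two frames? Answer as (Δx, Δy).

(1.0, -1.2)

The white cone started near (9.8, 3.4) and ended near (10.8, 2.2).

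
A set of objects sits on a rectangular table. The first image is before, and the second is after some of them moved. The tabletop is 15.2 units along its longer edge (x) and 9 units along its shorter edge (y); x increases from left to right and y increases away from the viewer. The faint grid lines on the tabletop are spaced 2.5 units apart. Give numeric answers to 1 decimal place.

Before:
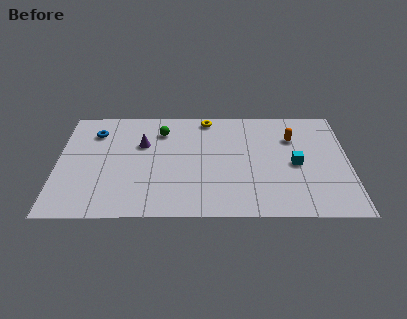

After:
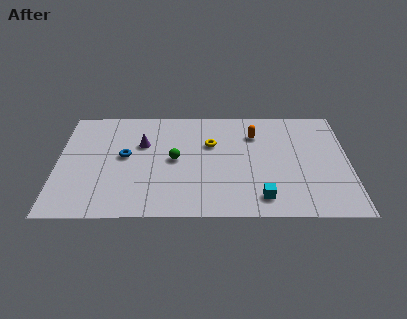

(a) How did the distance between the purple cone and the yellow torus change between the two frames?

-0.4

Before: roughly 4.0 units apart; after: 3.6. That's 0.4 units closer together.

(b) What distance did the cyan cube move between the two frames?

3.2

The cyan cube was near (12.4, 4.2) before and (10.6, 1.5) after, so it travelled √(1.8² + 2.7²) ≈ 3.2 units.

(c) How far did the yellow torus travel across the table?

2.2

The yellow torus moved from about (7.8, 8.1) to (8.0, 5.9), a distance of √(0.2² + 2.2²) ≈ 2.2.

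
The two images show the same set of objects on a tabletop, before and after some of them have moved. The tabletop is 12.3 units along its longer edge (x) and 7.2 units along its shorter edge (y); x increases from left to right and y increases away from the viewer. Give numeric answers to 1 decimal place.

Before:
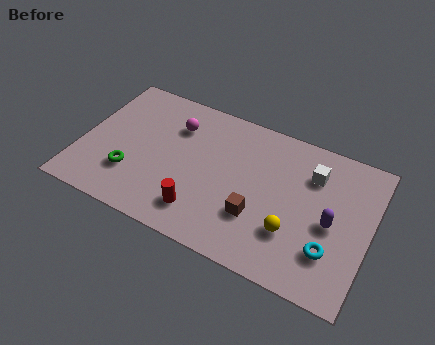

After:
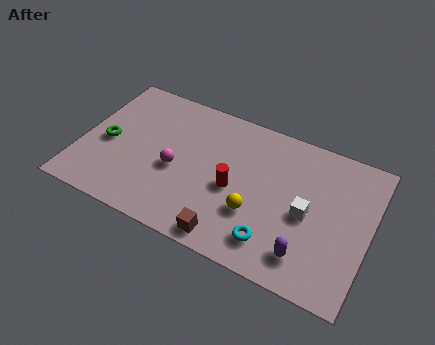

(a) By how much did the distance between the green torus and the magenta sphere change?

-0.5

They were about 3.5 units apart before and 3.0 after — 0.5 units closer together.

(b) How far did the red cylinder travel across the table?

2.1

From (5.4, 1.5) to (6.6, 3.2), the red cylinder covered √(1.2² + 1.7²) ≈ 2.1 units.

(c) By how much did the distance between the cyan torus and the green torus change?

-0.9

The distance was about 8.5 in the first image and 7.6 in the second, so they moved 0.9 units closer together.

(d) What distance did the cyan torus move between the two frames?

2.4

From (10.8, 2.0) to (8.5, 1.4), the cyan torus covered √(2.3² + 0.6²) ≈ 2.4 units.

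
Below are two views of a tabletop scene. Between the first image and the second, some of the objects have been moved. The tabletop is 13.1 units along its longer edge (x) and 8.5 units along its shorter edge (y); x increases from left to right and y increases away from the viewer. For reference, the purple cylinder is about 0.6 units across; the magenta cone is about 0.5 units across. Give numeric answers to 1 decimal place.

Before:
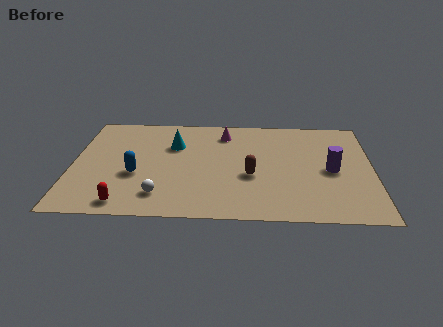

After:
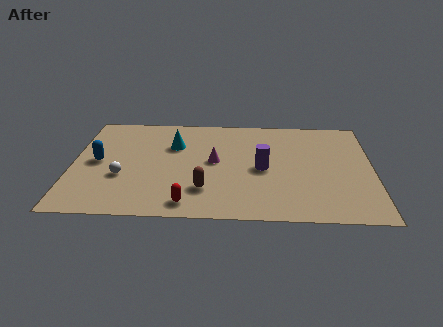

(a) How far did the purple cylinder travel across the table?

3.0

The purple cylinder was near (11.3, 4.0) before and (8.3, 4.0) after, so it travelled √(3.0² + 0.0²) ≈ 3.0 units.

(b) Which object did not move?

the cyan cone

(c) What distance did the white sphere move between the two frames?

2.2

The white sphere was near (3.9, 1.7) before and (2.2, 3.1) after, so it travelled √(1.7² + 1.4²) ≈ 2.2 units.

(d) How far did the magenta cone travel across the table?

2.4

The magenta cone moved from about (6.6, 6.9) to (6.2, 4.5), a distance of √(0.4² + 2.4²) ≈ 2.4.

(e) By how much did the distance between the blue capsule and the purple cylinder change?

-1.3

Before: roughly 8.5 units apart; after: 7.2. That's 1.3 units closer together.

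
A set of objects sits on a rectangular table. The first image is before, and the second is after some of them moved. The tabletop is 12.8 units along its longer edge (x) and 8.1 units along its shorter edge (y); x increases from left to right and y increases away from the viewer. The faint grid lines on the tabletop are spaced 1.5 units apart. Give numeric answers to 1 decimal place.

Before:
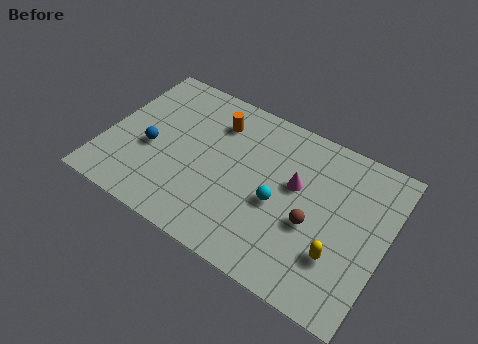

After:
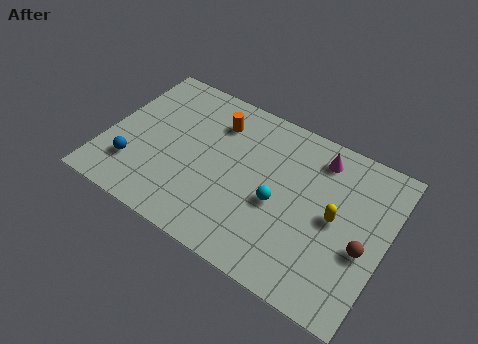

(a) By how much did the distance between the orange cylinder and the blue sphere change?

+1.4

Before: roughly 3.8 units apart; after: 5.2. That's 1.4 units further apart.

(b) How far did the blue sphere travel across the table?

1.4

The blue sphere was near (2.1, 3.4) before and (1.5, 2.1) after, so it travelled √(0.6² + 1.3²) ≈ 1.4 units.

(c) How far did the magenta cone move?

2.1

The magenta cone moved from about (8.6, 4.8) to (9.4, 6.7), a distance of √(0.8² + 1.9²) ≈ 2.1.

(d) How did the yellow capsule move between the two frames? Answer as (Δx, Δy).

(-0.4, 1.7)

The yellow capsule started near (10.9, 2.4) and ended near (10.5, 4.1).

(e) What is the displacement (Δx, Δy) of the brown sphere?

(2.3, 0.0)

The brown sphere was at about (9.6, 3.3) and moved to about (11.9, 3.3).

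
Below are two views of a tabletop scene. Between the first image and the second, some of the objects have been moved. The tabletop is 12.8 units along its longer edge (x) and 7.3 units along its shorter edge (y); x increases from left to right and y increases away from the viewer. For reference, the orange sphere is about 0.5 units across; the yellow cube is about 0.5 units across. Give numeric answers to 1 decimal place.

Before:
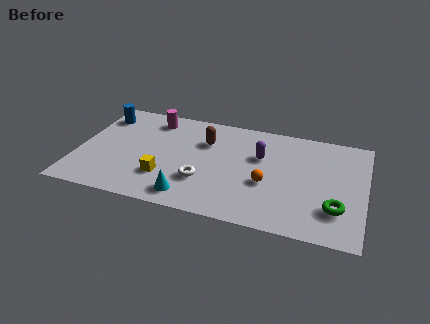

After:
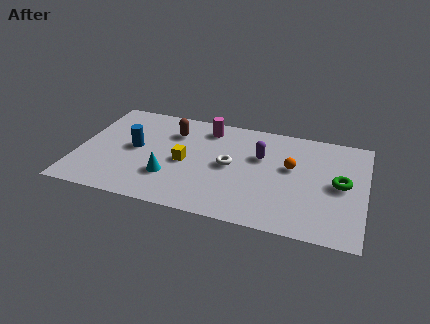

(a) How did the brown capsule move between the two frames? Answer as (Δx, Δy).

(-1.5, 0.3)

From the two frames, the brown capsule sits at roughly (5.6, 5.1) before and (4.1, 5.4) after.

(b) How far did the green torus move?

1.7

The green torus was near (11.6, 2.0) before and (11.7, 3.7) after, so it travelled √(0.1² + 1.7²) ≈ 1.7 units.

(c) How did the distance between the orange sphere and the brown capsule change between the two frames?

+1.9

The distance was about 3.6 in the first image and 5.5 in the second, so they moved 1.9 units further apart.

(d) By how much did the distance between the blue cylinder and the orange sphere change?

-1.2

They were about 8.2 units apart before and 7.0 after — 1.2 units closer together.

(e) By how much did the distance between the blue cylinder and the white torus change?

-1.7

Before: roughly 6.0 units apart; after: 4.3. That's 1.7 units closer together.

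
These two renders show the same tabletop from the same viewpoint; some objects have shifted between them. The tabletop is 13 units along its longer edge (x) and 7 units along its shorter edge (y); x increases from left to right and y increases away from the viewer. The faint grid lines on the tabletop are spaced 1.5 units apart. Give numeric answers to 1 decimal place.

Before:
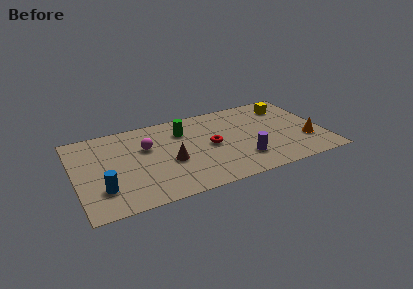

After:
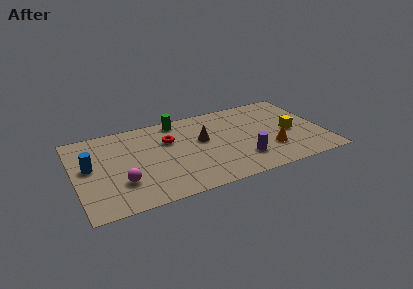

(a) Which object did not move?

the purple cylinder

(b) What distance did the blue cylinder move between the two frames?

2.1

The blue cylinder moved from about (1.3, 1.9) to (0.8, 3.9), a distance of √(0.5² + 2.0²) ≈ 2.1.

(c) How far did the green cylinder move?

1.0

From (5.8, 5.2) to (5.6, 6.2), the green cylinder covered √(0.2² + 1.0²) ≈ 1.0 units.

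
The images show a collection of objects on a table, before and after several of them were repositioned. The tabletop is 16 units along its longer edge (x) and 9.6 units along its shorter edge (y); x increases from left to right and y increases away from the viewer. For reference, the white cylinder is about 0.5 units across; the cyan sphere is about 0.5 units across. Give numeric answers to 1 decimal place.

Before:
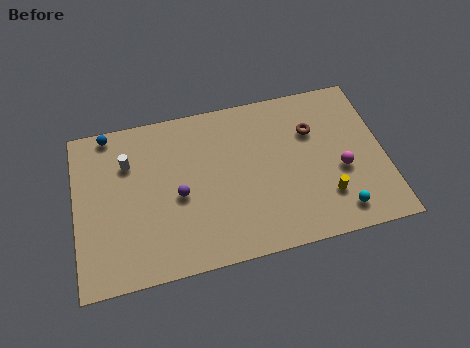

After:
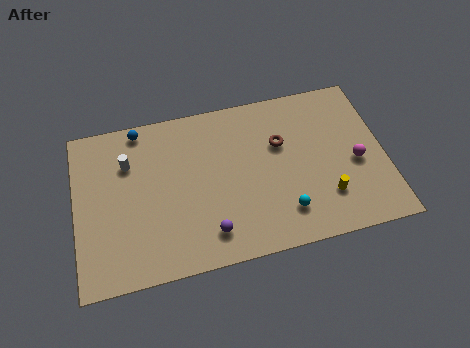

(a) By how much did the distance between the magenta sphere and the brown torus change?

+1.3

Before: roughly 3.0 units apart; after: 4.3. That's 1.3 units further apart.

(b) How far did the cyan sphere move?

2.9

The cyan sphere was near (13.4, 1.5) before and (10.6, 2.1) after, so it travelled √(2.8² + 0.6²) ≈ 2.9 units.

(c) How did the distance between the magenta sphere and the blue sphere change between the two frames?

-0.9

The distance was about 12.8 in the first image and 11.9 in the second, so they moved 0.9 units closer together.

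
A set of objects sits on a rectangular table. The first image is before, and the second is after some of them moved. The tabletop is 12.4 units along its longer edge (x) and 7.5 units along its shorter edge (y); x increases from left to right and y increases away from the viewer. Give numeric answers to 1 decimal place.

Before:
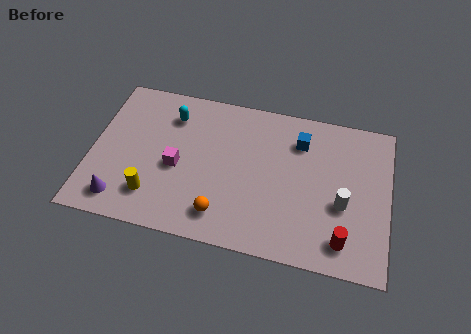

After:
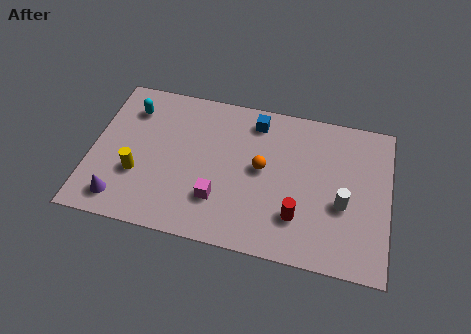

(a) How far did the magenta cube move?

2.2

The magenta cube was near (3.6, 3.3) before and (5.4, 2.1) after, so it travelled √(1.8² + 1.2²) ≈ 2.2 units.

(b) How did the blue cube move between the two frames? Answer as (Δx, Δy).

(-1.9, 0.6)

The blue cube started near (8.6, 5.7) and ended near (6.7, 6.3).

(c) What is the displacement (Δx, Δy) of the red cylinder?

(-1.9, 0.7)

The red cylinder was at about (10.6, 1.3) and moved to about (8.7, 2.0).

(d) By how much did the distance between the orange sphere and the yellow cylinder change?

+2.4

They were about 2.9 units apart before and 5.3 after — 2.4 units further apart.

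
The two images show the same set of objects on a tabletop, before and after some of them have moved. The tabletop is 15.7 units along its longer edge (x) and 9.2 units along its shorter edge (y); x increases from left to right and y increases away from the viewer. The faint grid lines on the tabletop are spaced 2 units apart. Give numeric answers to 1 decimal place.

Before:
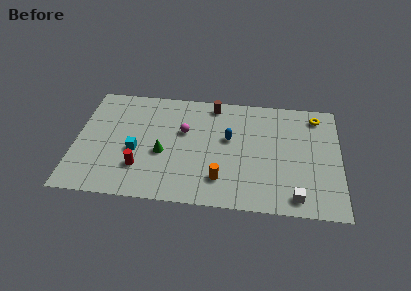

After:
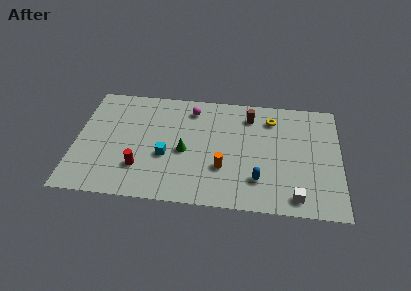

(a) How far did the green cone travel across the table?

1.3

The green cone moved from about (5.2, 3.8) to (6.5, 4.1), a distance of √(1.3² + 0.3²) ≈ 1.3.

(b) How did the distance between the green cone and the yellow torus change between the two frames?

-3.9

The distance was about 9.9 in the first image and 6.0 in the second, so they moved 3.9 units closer together.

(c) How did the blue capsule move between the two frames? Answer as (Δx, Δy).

(1.8, -3.1)

From the two frames, the blue capsule sits at roughly (9.1, 5.4) before and (10.9, 2.3) after.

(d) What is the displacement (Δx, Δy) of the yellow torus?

(-2.7, -0.5)

The yellow torus was at about (14.3, 7.8) and moved to about (11.6, 7.3).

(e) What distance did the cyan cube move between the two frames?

1.8

From (3.6, 3.8) to (5.4, 3.6), the cyan cube covered √(1.8² + 0.2²) ≈ 1.8 units.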